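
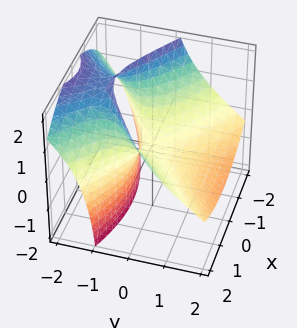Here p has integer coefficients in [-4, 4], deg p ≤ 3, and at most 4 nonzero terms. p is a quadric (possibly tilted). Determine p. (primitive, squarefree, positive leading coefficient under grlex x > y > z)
Degree: no degree-1 surface has this shape, so deg p = 2.
From the axis intercepts and sections: it meets the z-axis at z = 0 (among the integer gridlines); it crosses the y-axis at the gridline y = 0.
The integer polynomial consistent with all of this is the stated p.

x^2 - 2*y^2 - 3*y*z - 2*z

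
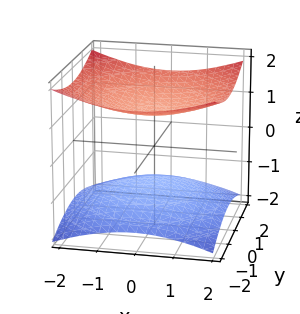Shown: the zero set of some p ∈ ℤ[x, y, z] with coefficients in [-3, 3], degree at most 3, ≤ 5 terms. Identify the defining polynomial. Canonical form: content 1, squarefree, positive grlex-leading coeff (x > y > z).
First, the picture has 2 separate pieces. They look like related sheets of one shape, so recover p as a whole.
Then, the degree is 2 — no degree-1 surface has this shape.
Next, symmetries: every cross-section ⟂ z is a circle, so x, y appear only via x² + y².
Then, from the axis intercepts and sections: the surface avoids every integer y-axis point in the box; the surface avoids every integer x-axis point in the box; the z-axis gridline crossings are at z ∈ {-1, 1}.
Finally, putting this together gives p.

x^2 + y^2 - 3*z^2 + 3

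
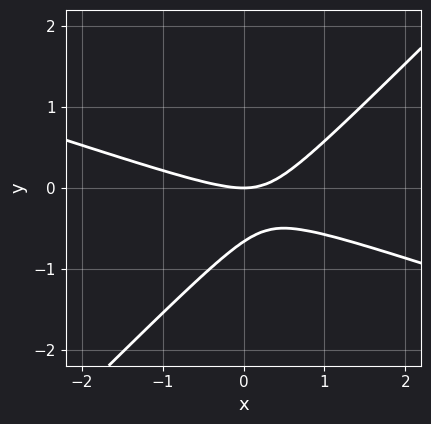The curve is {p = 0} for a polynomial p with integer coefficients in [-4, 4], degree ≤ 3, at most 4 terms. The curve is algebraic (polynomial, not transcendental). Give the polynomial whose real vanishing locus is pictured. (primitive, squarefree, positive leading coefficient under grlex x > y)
x^2 + 2*x*y - 3*y^2 - 2*y

First, degree: a generic line meets the curve in up to 2 points, so deg p = 2.
Then, checking where it meets the axes: one y-axis crossing is at y = 0; it meets the x-axis at x = 0 (among the integer gridlines).
Finally, matching integer coefficients to the picture gives p.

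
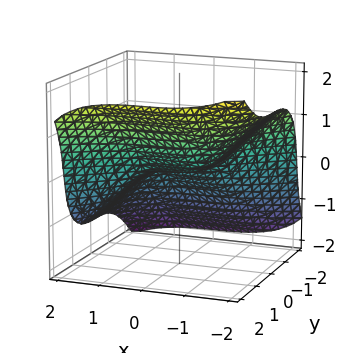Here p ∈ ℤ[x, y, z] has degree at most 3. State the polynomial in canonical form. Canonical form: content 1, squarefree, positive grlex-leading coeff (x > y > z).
x^3 - 2*y^3 + 2*z^3 + 3*z

First, degree: the shape is more complex than any degree-2 surface, so deg p = 3.
Next, observable constraints: it crosses the x-axis at the gridline x = 0; one y-axis crossing is at y = 0.
Finally, fitting integer coefficients to these (and the overall shape) gives p.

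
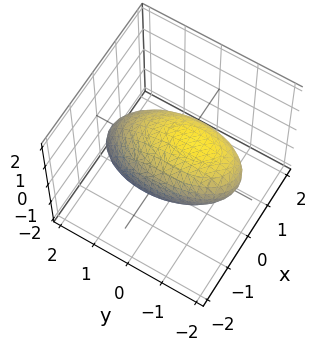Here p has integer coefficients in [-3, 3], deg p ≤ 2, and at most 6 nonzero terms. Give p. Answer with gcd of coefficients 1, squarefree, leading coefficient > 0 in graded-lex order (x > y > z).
1. The degree is 2 — the shape is more complex than any degree-1 surface.
2. Reading off the gridlines: among the integer gridlines, it crosses the x-axis at x ∈ {-1, 1}; the z-axis gridline crossings are at z ∈ {-1, 1}.
3. Matching integer coefficients to the picture gives p.

3*x^2 - x*z + y^2 + y*z + 3*z^2 - 3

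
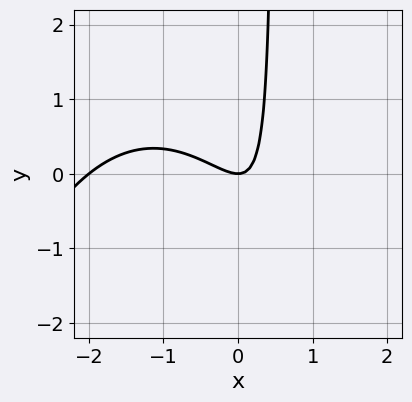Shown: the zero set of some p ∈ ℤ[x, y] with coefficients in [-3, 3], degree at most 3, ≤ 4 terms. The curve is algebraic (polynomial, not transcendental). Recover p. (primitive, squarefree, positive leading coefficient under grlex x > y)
x^3 + 2*x^2 + 2*x*y - y

First, the degree is 3 — the shape is more complex than any degree-2 curve.
Then, checking where it meets the axes: one y-axis crossing is at y = 0; among the integer gridlines, it crosses the x-axis at x ∈ {-2, 0}.
Finally, together with the visible shape, these determine p as stated.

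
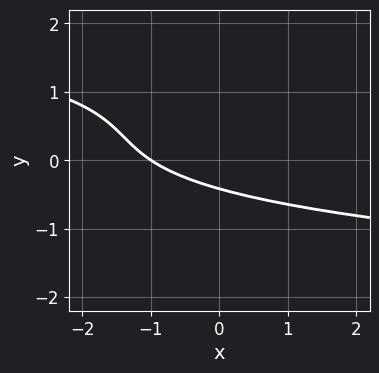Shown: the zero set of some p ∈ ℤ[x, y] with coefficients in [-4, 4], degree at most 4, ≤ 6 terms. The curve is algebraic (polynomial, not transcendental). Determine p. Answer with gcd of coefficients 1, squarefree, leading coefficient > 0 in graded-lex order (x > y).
1. The degree is 3 — the shape is more complex than any degree-2 curve.
2. Reading off the gridlines: one x-axis crossing is at x = -1.
3. These observations pin down the coefficients.

3*y^3 - 3*y^2 + 2*x + 3*y + 2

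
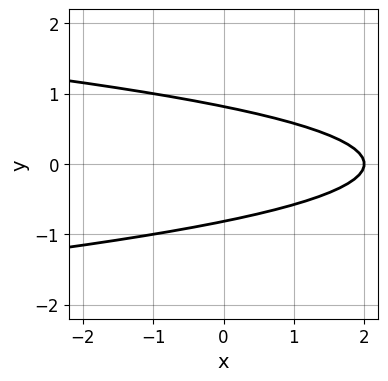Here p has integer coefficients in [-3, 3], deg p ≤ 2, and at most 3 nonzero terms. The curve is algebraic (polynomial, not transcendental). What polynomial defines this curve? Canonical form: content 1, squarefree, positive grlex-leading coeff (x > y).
The degree is 2 — no degree-1 curve has this shape.
Symmetries: the y ↦ −y reflection is a symmetry, so y appears only in even powers.
From the axis intercepts and sections: it meets the x-axis at x = 2 (among the integer gridlines).
The integer polynomial consistent with all of this is the stated p.

3*y^2 + x - 2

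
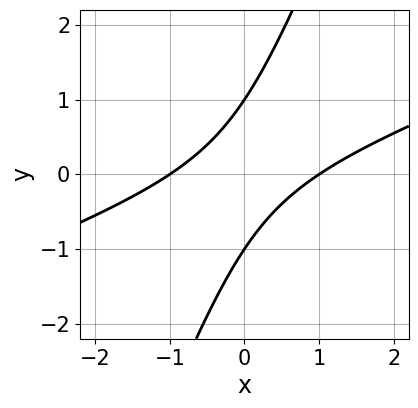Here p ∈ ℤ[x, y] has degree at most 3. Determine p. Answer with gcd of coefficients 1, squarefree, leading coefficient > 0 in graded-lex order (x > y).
deg p = 2.
Against the integer gridlines: among the integer gridlines, it crosses the y-axis at y ∈ {-1, 1}; the x-axis gridline crossings are at x ∈ {-1, 1}.
Fitting integer coefficients to these (and the overall shape) gives p.

x^2 - 3*x*y + y^2 - 1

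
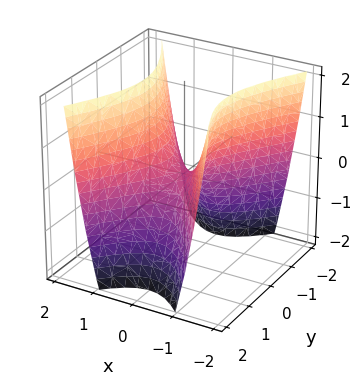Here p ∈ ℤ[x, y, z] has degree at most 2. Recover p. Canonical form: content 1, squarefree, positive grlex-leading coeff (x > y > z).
(a) The degree is 2 — a saddle surface; a quadric.
(b) Symmetries: mirror symmetry y ↦ −y ⇒ only even powers of y; mirror symmetry x ↦ −x ⇒ only even powers of x.
(c) Against the integer gridlines: it meets the y-axis at y = 0 (among the integer gridlines); it meets the x-axis at x = 0 (among the integer gridlines); one z-axis crossing is at z = 0.
(d) Matching integer coefficients to the picture gives p.

2*x^2 - y^2 - z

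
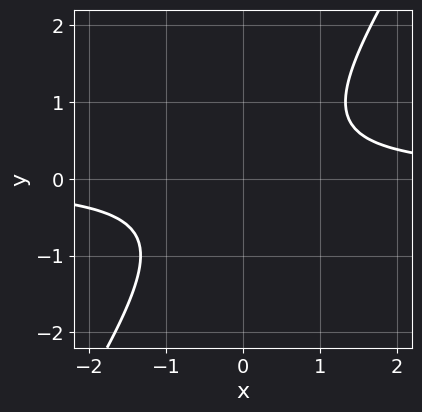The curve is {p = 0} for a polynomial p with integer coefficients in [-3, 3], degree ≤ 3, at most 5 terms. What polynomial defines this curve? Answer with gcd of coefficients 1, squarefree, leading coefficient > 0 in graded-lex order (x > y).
3*x*y - 2*y^2 - 2

1. The degree is 2 — the shape is more complex than any degree-1 curve.
2. Reading off the gridlines: the curve avoids every integer x-axis point in the box; no y-intercept at any integer in the box.
3. Fitting integer coefficients to these (and the overall shape) gives p.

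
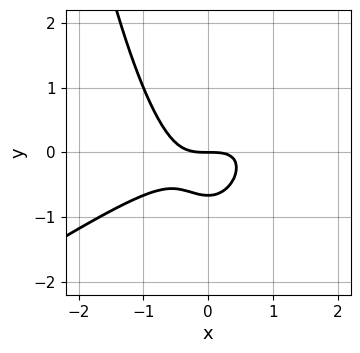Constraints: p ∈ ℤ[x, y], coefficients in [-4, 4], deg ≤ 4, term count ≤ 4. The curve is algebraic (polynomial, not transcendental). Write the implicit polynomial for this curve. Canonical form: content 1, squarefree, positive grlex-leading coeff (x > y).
2*x^3 - 3*x^2*y + 3*y^2 + 2*y

First, deg p = 3.
Next, from the axis intercepts and sections: it meets the x-axis at x = 0 (among the integer gridlines); it meets the y-axis at y = 0 (among the integer gridlines).
Finally, solving for integer coefficients yields p as stated.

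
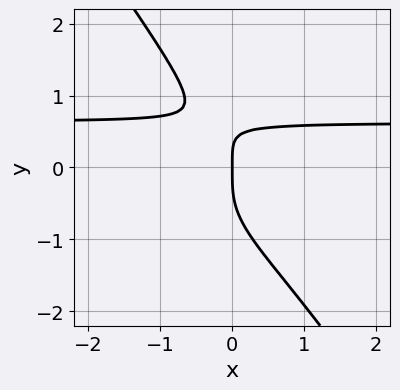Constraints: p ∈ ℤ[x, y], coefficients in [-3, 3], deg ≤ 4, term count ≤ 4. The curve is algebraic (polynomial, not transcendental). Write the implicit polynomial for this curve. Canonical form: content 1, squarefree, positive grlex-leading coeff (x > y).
3*x*y^3 + 2*y^4 + 2*x*y - 2*x

deg p = 4.
Observable constraints: it crosses the y-axis at the gridline y = 0; it crosses the x-axis at the gridline x = 0.
These observations pin down the coefficients.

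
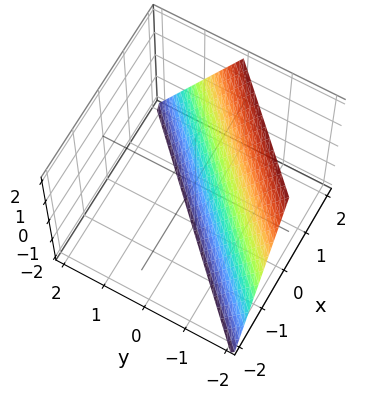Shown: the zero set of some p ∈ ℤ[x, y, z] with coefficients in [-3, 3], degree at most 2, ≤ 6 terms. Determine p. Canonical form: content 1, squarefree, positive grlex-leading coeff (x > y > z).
2*x - 2*y - z - 2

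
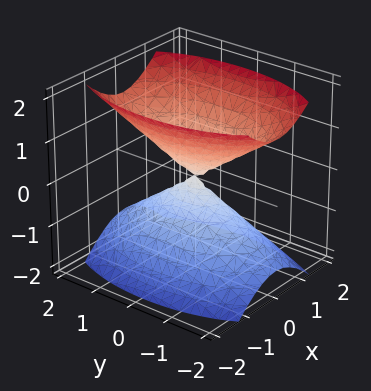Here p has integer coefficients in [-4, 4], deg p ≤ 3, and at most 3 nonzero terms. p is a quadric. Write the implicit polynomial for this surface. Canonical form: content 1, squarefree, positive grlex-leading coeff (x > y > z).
(a) I count 2 distinct pieces. Treating them together as one polynomial.
(b) The degree is 2 — a double cone through the origin; a quadric.
(c) Symmetries: the x ↦ −x reflection is a symmetry, so x appears only in even powers; the z ↦ −z reflection is a symmetry, so z appears only in even powers; it's symmetric under y → −y, forcing even powers of y.
(d) Checking where it meets the axes: it crosses the y-axis at the gridline y = 0; it crosses the x-axis at the gridline x = 0; it crosses the z-axis at the gridline z = 0.
(e) Fitting integer coefficients to these (and the overall shape) gives p.

3*x^2 + y^2 - 2*z^2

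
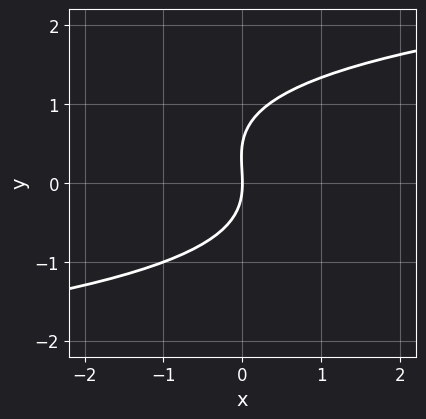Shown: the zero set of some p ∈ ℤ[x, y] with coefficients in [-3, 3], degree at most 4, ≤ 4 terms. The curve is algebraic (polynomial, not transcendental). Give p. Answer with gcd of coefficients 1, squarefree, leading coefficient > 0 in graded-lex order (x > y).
2*y^3 - y^2 - 3*x

First, deg p = 3. No degree-2 curve has this shape.
Then, from the visible intercepts: it meets the x-axis at x = 0 (among the integer gridlines); it meets the y-axis at y = 0 (among the integer gridlines).
Finally, together with the visible shape, these determine p as stated.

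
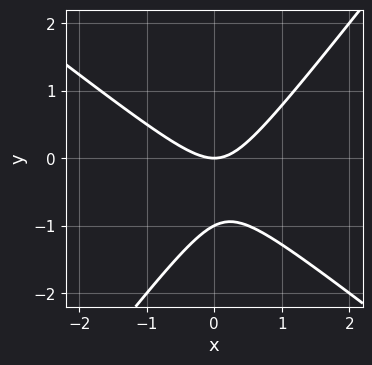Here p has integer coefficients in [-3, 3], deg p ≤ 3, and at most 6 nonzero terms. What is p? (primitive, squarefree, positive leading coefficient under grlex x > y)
2*x^2 + x*y - 2*y^2 - 2*y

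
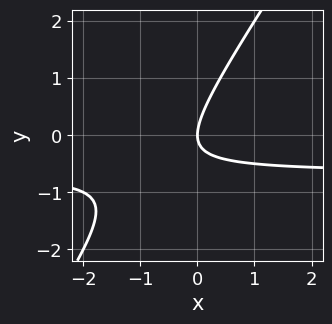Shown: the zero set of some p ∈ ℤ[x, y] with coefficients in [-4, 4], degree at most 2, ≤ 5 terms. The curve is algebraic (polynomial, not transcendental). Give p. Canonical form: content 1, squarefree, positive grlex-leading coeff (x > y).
3*x*y - 2*y^2 + 2*x

(a) The degree is 2 — a generic line meets the curve in up to 2 points.
(b) Against the integer gridlines: it meets the y-axis at y = 0 (among the integer gridlines); it crosses the x-axis at the gridline x = 0.
(c) These observations pin down the coefficients.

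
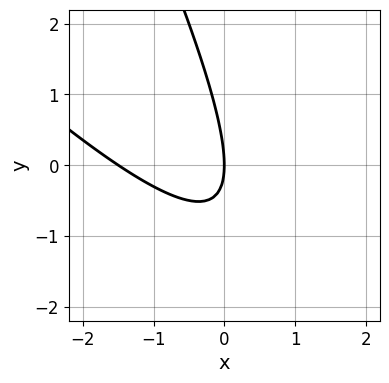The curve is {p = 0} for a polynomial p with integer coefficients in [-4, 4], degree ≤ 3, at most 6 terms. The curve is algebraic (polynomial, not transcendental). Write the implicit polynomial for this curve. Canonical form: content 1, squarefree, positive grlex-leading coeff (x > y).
2*x^2 + 3*x*y + y^2 + 3*x

The degree is 2 — no degree-1 curve has this shape.
Reading off the gridlines: it meets the x-axis at x = 0 (among the integer gridlines); it crosses the y-axis at the gridline y = 0.
The integer polynomial consistent with all of this is the stated p.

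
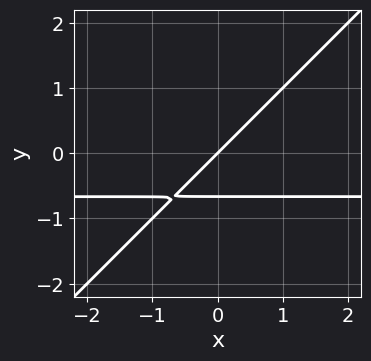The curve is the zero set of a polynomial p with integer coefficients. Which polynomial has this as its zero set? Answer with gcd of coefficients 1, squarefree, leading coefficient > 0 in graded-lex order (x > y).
Degree: a generic line meets the curve in up to 2 points, so deg p = 2.
Checking where it meets the axes: it crosses the y-axis at the gridline y = 0; it crosses the x-axis at the gridline x = 0.
The integer polynomial consistent with all of this is the stated p.

3*x*y - 3*y^2 + 2*x - 2*y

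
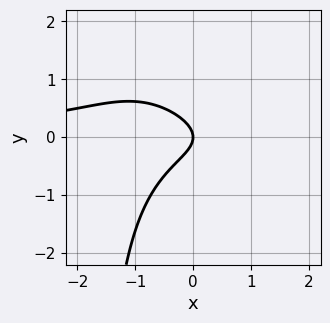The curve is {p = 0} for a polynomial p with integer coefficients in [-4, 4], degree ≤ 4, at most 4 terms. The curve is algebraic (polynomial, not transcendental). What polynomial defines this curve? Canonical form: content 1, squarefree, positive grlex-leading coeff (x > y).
deg p = 3. No degree-2 curve has this shape.
Observable constraints: it crosses the x-axis at the gridline x = 0; it crosses the y-axis at the gridline y = 0.
Matching integer coefficients to the picture gives p.

x^2*y + x*y^2 + 2*y^2 + x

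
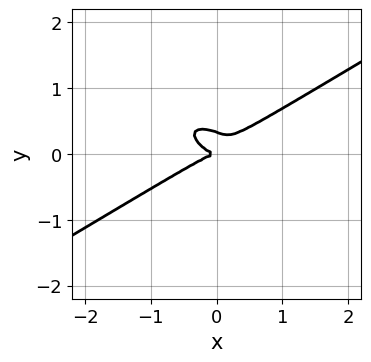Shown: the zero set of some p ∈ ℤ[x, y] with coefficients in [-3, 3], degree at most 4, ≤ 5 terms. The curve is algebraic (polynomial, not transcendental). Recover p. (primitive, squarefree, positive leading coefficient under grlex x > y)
x^3 - x*y^2 - 3*y^3 + y^2

deg p = 3.
Checking where it meets the axes: it crosses the y-axis at the gridline y = 0; it crosses the x-axis at the gridline x = 0.
Matching integer coefficients to the picture gives p.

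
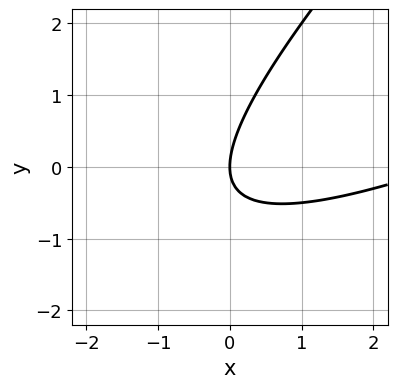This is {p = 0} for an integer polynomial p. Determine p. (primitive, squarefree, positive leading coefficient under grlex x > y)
1. deg p = 2. The shape is more complex than any degree-1 curve.
2. Against the integer gridlines: it crosses the y-axis at the gridline y = 0; it meets the x-axis at x = 0 (among the integer gridlines).
3. The integer polynomial consistent with all of this is the stated p.

x^2 - 3*x*y + 2*y^2 - 3*x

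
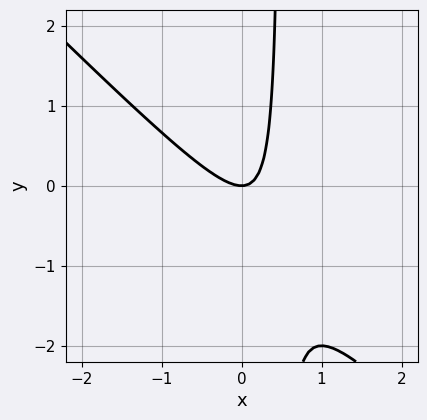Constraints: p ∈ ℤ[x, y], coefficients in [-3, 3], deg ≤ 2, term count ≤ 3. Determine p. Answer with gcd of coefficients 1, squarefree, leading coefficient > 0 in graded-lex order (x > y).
2*x^2 + 2*x*y - y

First, the degree is 2 — no degree-1 curve has this shape.
Next, against the integer gridlines: one x-axis crossing is at x = 0; it meets the y-axis at y = 0 (among the integer gridlines).
Finally, together with the visible shape, these determine p as stated.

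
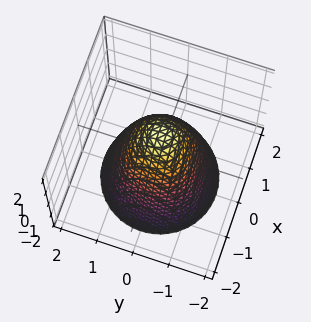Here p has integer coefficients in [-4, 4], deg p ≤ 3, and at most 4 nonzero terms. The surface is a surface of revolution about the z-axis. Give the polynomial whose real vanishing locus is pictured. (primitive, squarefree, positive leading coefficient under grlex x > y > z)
1. The degree is 2 — a generic line meets the surface in up to 2 points.
2. Symmetries: rotational symmetry about the z-axis ⇒ p depends on x, y only through x² + y².
3. From the axis intercepts and sections: among the integer gridlines, it crosses the x-axis at x ∈ {-1, 1}; a circular section at z = -2 has radius between 1 and 2; among the integer gridlines, it crosses the y-axis at y ∈ {-1, 1}.
4. Putting this together gives p.

3*x^2 + 3*y^2 + 2*z - 3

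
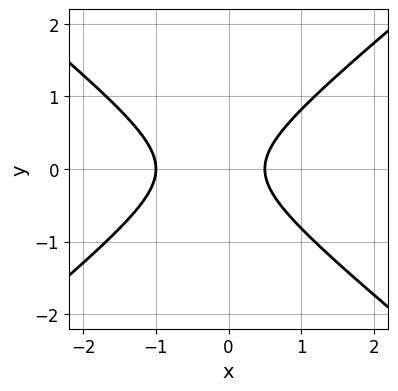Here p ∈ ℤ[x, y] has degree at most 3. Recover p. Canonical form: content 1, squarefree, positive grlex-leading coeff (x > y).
(a) The degree is 2 — the shape is more complex than any degree-1 curve.
(b) Symmetries: mirror symmetry y ↦ −y ⇒ only even powers of y.
(c) Checking where it meets the axes: it misses every integer gridline on the y-axis; one x-axis crossing is at x = -1.
(d) Assembling these constraints gives the stated polynomial.

2*x^2 - 3*y^2 + x - 1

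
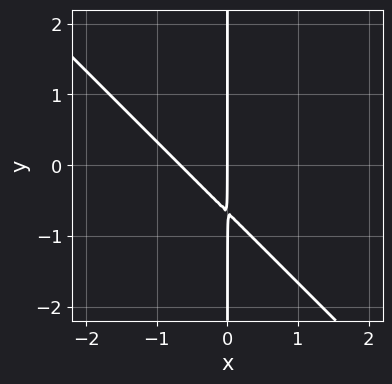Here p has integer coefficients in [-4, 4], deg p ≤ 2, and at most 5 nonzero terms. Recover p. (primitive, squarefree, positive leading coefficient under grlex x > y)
(a) The degree is 2 — a generic line meets the curve in up to 2 points.
(b) Reading off the gridlines: it crosses the x-axis at the gridline x = 0; every point of the y-axis in the box is on the curve.
(c) Solving for integer coefficients yields p as stated.

3*x^2 + 3*x*y + 2*x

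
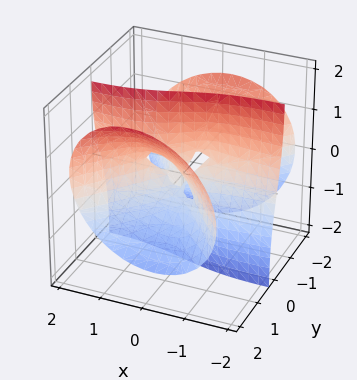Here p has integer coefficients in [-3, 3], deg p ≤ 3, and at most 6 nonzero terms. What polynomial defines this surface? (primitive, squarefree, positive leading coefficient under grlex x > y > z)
(a) Degree: a generic line meets the surface in up to 3 points, so deg p = 3.
(b) From the axis intercepts and sections: the visible x-axis segment lies entirely on the surface; the visible z-axis segment lies entirely on the surface; it meets the y-axis at y = 0 (among the integer gridlines).
(c) Together with the visible shape, these determine p as stated.

3*x^2*y - 2*y^3 - y^2*z + 3*y*z^2 - 2*x*z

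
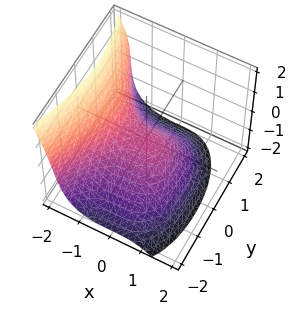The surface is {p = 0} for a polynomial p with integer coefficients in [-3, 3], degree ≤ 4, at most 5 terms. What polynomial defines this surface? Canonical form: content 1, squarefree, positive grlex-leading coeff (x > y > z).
The degree is 3 — the shape is more complex than any degree-2 surface.
From the visible intercepts: it meets the y-axis at y = 0 (among the integer gridlines); it meets the x-axis at x = 0 (among the integer gridlines); it crosses the z-axis at the gridline z = 0.
Assembling these constraints gives the stated polynomial.

3*x^3 + z^3 + 3*y^2 - y*z + 3*z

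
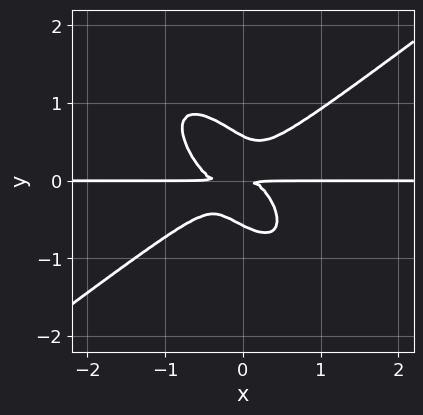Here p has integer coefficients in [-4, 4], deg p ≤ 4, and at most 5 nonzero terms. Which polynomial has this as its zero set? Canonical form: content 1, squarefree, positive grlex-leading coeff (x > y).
First, degree: a generic line meets the curve in up to 4 points, so deg p = 4.
Next, against the integer gridlines: every point of the x-axis in the box is on the curve.
Finally, these observations pin down the coefficients.

3*x^3*y - 3*x*y^3 - 3*y^4 + x^2*y + y^2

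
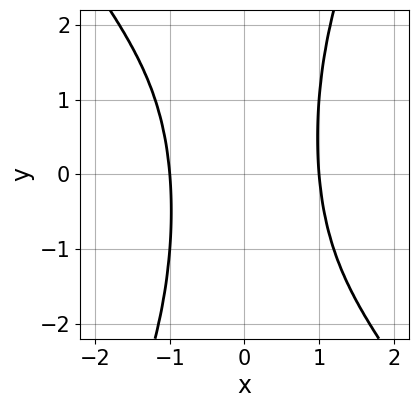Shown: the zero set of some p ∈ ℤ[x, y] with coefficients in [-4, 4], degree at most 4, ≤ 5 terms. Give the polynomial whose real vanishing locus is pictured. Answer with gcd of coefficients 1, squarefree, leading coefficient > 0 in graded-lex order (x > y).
3*x^4 + x^3*y - x^2*y^2 - 3

1. deg p = 4. No degree-3 curve has this shape.
2. Reading off the gridlines: the curve avoids every integer y-axis point in the box; the x-axis gridline crossings are at x ∈ {-1, 1}.
3. Matching integer coefficients to the picture gives p.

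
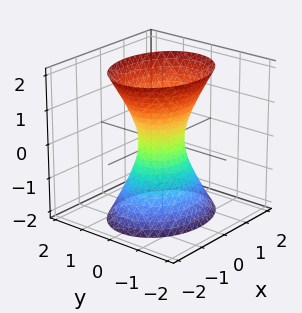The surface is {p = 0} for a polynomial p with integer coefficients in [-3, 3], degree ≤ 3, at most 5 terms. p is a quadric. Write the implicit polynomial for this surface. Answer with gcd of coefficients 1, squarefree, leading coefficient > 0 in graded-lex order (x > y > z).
First, the degree is 2 — an hourglass — one-sheet hyperboloid; a quadric.
Next, symmetries: mirror symmetry y ↦ −y ⇒ only even powers of y; the z ↦ −z reflection is a symmetry, so z appears only in even powers; it's symmetric under x → −x, forcing even powers of x.
Next, against the integer gridlines: it misses every integer gridline on the z-axis.
Finally, together with the visible shape, these determine p as stated.

2*x^2 + 3*y^2 - z^2 - 1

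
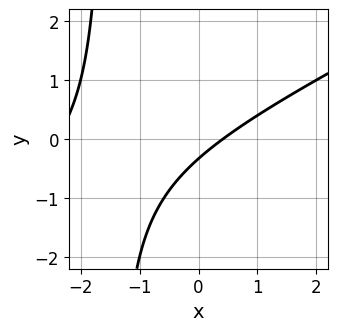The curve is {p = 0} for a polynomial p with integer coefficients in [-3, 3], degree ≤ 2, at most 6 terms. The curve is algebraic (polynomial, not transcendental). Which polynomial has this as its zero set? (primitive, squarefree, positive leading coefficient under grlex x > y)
x^2 - 2*x*y + 2*x - 3*y - 1

1. The degree is 2 — no degree-1 curve has this shape.
2. Solving for integer coefficients yields p as stated.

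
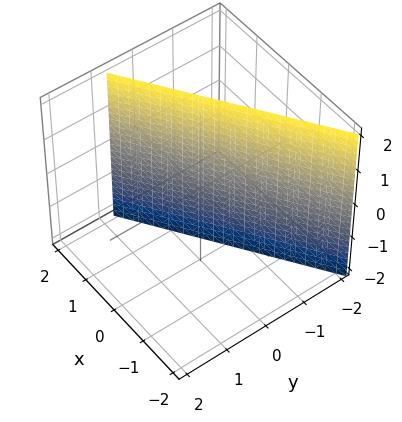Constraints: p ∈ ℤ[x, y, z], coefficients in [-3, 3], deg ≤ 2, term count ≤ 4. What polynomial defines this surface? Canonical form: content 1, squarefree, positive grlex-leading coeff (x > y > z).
2*x - 3*y - 2

1. The degree is 1 — every cross-section is a straight line — this is a plane.
2. Checking where it meets the axes: it misses every integer gridline on the z-axis; it meets the x-axis at x = 1 (among the integer gridlines).
3. Together with the visible shape, these determine p as stated.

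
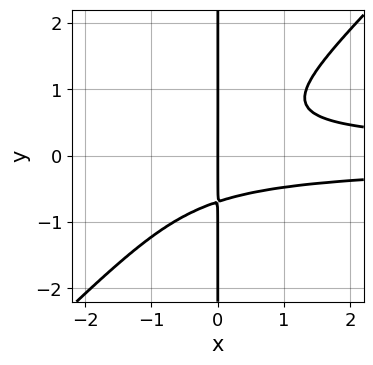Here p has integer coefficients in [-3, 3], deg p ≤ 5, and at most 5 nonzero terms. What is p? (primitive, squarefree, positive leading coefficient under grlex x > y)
3*x^2*y^2 - 3*x*y^3 - x

First, deg p = 4. No degree-3 curve has this shape.
Next, observable constraints: the visible y-axis segment lies entirely on the curve; one x-axis crossing is at x = 0.
Finally, solving for integer coefficients yields p as stated.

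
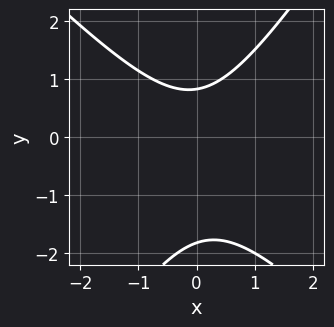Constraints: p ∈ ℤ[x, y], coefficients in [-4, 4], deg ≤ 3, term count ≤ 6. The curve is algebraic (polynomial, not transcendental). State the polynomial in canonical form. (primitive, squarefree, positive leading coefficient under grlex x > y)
3*x^2 + x*y - 2*y^2 - 2*y + 3

First, deg p = 2. The shape is more complex than any degree-1 curve.
Then, reading off the gridlines: no x-intercept at any integer in the box.
Finally, the integer polynomial consistent with all of this is the stated p.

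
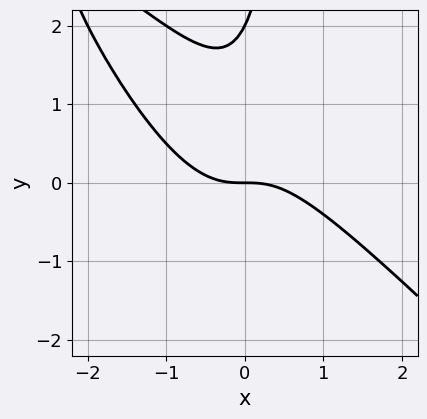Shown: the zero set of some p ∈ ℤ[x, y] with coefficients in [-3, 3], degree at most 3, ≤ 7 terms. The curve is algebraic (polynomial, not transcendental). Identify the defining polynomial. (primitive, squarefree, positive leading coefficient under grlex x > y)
2*x^3 + 3*x^2*y + x*y^2 - y^2 + 2*y

First, degree: a generic line meets the curve in up to 3 points, so deg p = 3.
Next, from the visible intercepts: the y-axis gridline crossings are at y ∈ {0, 2}; it meets the x-axis at x = 0 (among the integer gridlines).
Finally, solving for integer coefficients yields p as stated.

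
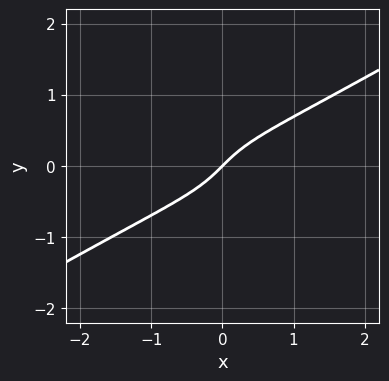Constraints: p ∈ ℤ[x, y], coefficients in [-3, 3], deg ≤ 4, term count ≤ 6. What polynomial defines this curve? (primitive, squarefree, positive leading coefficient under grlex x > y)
x^2*y - 3*y^3 + x - y

(a) The degree is 3 — the shape is more complex than any degree-2 curve.
(b) Reading off the gridlines: it meets the y-axis at y = 0 (among the integer gridlines); one x-axis crossing is at x = 0.
(c) Fitting integer coefficients to these (and the overall shape) gives p.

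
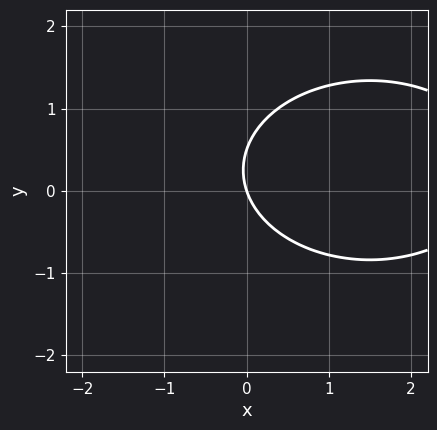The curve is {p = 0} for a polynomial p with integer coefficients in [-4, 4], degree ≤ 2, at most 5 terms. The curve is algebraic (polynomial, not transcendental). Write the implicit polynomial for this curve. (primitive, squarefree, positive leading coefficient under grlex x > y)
x^2 + 2*y^2 - 3*x - y

1. The degree is 2 — no degree-1 curve has this shape.
2. Checking where it meets the axes: one x-axis crossing is at x = 0; it meets the y-axis at y = 0 (among the integer gridlines).
3. Fitting integer coefficients to these (and the overall shape) gives p.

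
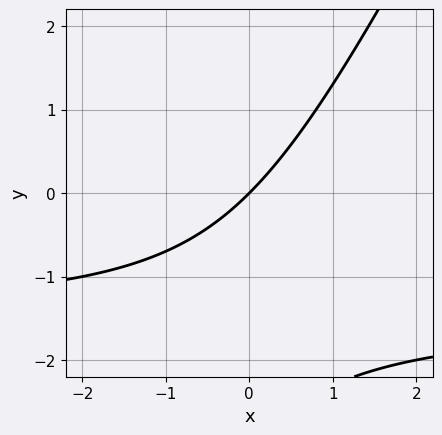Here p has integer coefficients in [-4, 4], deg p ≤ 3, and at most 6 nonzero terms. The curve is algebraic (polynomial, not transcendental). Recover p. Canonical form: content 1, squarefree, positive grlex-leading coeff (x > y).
First, deg p = 2. A generic line meets the curve in up to 2 points.
Next, from the axis intercepts and sections: one x-axis crossing is at x = 0; it meets the y-axis at y = 0 (among the integer gridlines).
Finally, these observations pin down the coefficients.

2*x*y - y^2 + 3*x - 3*y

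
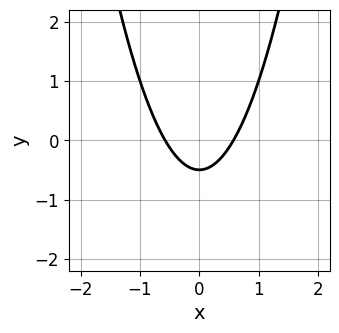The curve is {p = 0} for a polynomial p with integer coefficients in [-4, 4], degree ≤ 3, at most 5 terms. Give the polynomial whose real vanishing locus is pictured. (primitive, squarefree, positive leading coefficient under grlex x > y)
1. Degree: the shape is more complex than any degree-1 curve, so deg p = 2.
2. Symmetries: the x ↦ −x reflection is a symmetry, so x appears only in even powers.
3. Fitting integer coefficients to these (and the overall shape) gives p.

3*x^2 - 2*y - 1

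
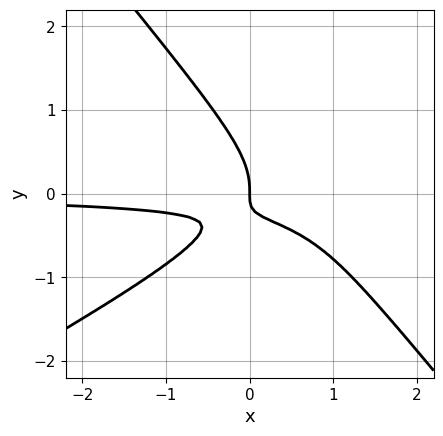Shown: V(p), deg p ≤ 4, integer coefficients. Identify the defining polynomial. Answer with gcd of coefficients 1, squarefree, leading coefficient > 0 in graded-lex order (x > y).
Degree: a generic line meets the curve in up to 3 points, so deg p = 3.
Reading off the gridlines: it crosses the y-axis at the gridline y = 0; it crosses the x-axis at the gridline x = 0.
Solving for integer coefficients yields p as stated.

2*x^2*y - 2*x*y^2 - 3*y^3 - 3*x*y - x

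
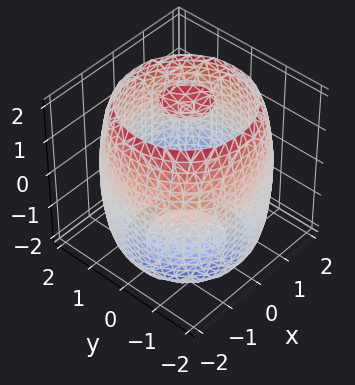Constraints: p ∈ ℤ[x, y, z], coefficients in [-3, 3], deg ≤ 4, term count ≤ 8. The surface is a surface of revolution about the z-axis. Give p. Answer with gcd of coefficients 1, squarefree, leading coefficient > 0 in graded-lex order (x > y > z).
First, the picture has 3 separate pieces. Treating them together as one polynomial.
Next, deg p = 4. No degree-3 surface has this shape.
Next, symmetries: the z-axis is an axis of rotation, so x and y enter only as x² + y².
Next, reading off the gridlines: a circular section at z = -1 has radius between 1 and 2.
Finally, these observations pin down the coefficients.

x^4 + 2*x^2*y^2 + y^4 - 3*x^2 - 3*y^2 + z^2 - 3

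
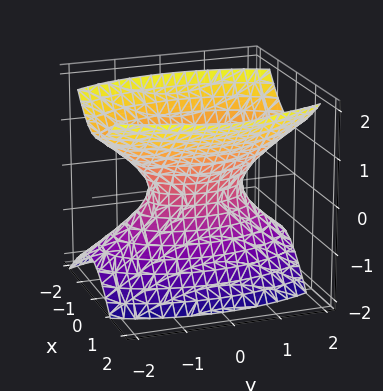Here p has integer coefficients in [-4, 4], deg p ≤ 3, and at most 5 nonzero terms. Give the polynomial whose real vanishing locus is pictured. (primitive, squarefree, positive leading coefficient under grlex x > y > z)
3*x^2 - x*z + y^2 - 2*z^2 - 1

First, deg p = 2. A generic line meets the surface in up to 2 points.
Next, checking where it meets the axes: the y-axis gridline crossings are at y ∈ {-1, 1}; the surface avoids every integer z-axis point in the box.
Finally, fitting integer coefficients to these (and the overall shape) gives p.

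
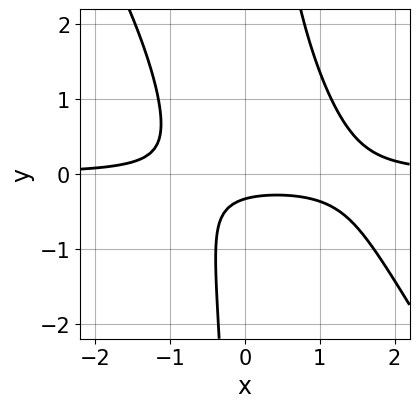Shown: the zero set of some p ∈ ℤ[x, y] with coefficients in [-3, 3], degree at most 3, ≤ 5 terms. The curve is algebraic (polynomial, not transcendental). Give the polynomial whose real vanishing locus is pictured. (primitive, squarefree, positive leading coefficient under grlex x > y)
First, the degree is 3 — a generic line meets the curve in up to 3 points.
Next, from the axis intercepts and sections: it misses every integer gridline on the x-axis.
Finally, matching integer coefficients to the picture gives p.

3*x^2*y + 2*x*y^2 - 2*x*y - 3*y - 1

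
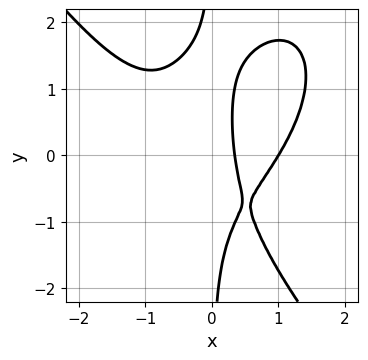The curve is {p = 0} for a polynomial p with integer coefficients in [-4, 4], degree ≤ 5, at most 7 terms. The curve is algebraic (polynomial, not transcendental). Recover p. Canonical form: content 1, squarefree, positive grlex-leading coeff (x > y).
First, the degree is 4 — a generic line meets the curve in up to 4 points.
Then, against the integer gridlines: one x-axis crossing is at x = 1; it misses every integer gridline on the y-axis.
Finally, these observations pin down the coefficients.

2*x^4 + x*y^3 - 3*x^2*y - 3*x + 1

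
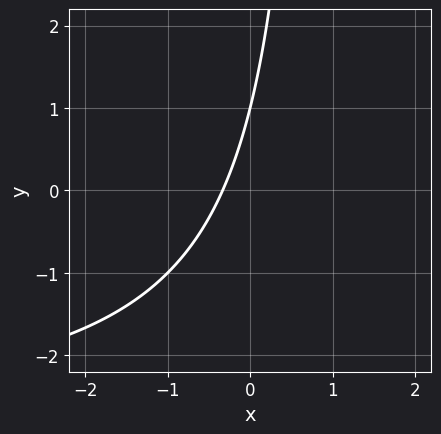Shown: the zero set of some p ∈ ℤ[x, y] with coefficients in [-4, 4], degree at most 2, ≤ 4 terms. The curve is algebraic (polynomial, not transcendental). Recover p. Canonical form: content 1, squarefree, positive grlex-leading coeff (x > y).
x*y + 3*x - y + 1

First, deg p = 2. The shape is more complex than any degree-1 curve.
Next, from the visible intercepts: it crosses the y-axis at the gridline y = 1.
Finally, these observations pin down the coefficients.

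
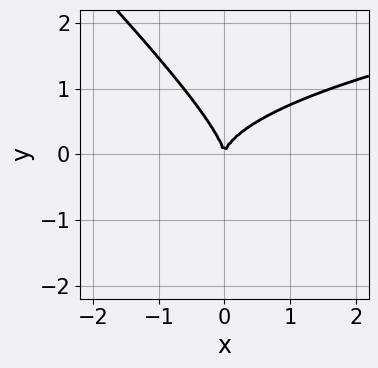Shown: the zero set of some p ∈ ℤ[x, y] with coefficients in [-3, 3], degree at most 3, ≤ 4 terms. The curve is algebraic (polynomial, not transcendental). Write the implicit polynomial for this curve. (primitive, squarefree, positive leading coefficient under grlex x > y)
x*y^2 + y^3 - x^2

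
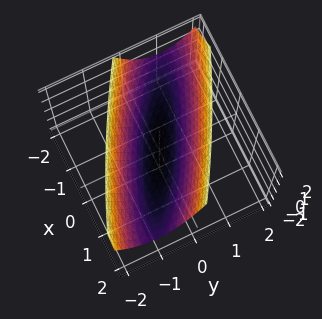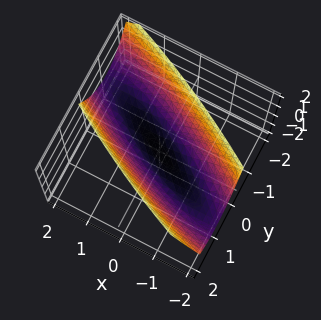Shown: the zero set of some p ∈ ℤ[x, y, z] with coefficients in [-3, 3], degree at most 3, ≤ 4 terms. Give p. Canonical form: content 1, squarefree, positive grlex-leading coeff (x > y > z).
x^2 + 3*x*y + 3*y^2 - 3*z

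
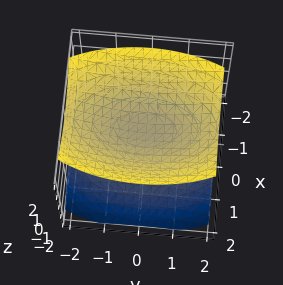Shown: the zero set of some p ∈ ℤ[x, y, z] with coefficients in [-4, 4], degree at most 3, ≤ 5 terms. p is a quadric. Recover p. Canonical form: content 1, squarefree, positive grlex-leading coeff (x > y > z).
3*x^2 + y^2 - 3*z^2 + 1

1. There are 2 components. They look like related sheets of one shape, so recover p as a whole.
2. deg p = 2. Two separate bowl-shaped sheets opening away from each other; a quadric.
3. Symmetries: mirror symmetry z ↦ −z ⇒ only even powers of z; mirror symmetry x ↦ −x ⇒ only even powers of x; it's symmetric under y → −y, forcing even powers of y.
4. Checking where it meets the axes: no x-intercept at any integer in the box; no y-intercept at any integer in the box.
5. Matching integer coefficients to the picture gives p.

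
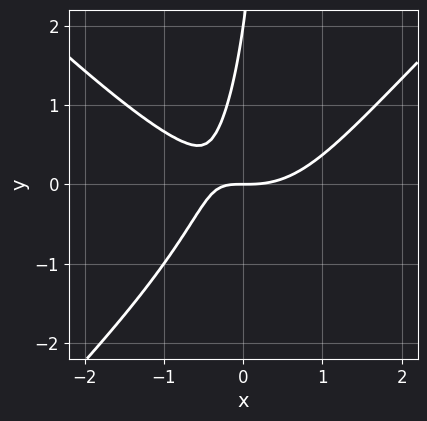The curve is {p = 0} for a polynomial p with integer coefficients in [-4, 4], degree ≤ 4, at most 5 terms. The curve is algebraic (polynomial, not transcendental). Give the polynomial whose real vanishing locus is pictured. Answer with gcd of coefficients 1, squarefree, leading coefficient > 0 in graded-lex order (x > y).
First, the degree is 3 — the shape is more complex than any degree-2 curve.
Next, checking where it meets the axes: one x-axis crossing is at x = 0; among the integer gridlines, it crosses the y-axis at y ∈ {0, 2}.
Finally, these observations pin down the coefficients.

2*x^3 - 2*x*y^2 - 3*x*y + y^2 - 2*y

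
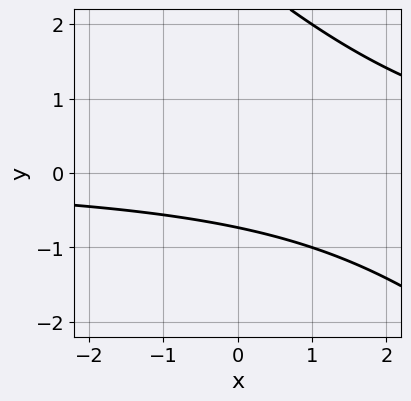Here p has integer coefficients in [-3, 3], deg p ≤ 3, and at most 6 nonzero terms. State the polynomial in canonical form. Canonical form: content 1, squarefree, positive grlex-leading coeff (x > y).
x*y + y^2 - 2*y - 2

First, degree: the shape is more complex than any degree-1 curve, so deg p = 2.
Then, from the axis intercepts and sections: no x-intercept at any integer in the box.
Finally, solving for integer coefficients yields p as stated.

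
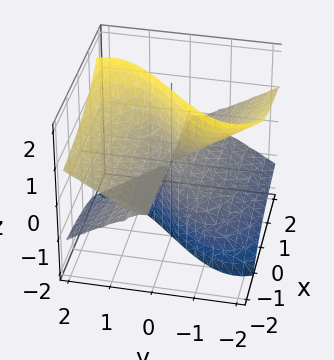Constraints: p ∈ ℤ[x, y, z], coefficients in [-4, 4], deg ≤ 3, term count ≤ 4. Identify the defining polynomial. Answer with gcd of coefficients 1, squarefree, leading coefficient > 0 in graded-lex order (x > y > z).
2*x*z^2 + y^3 - 2*y*z^2

1. The degree is 3 — the shape is more complex than any degree-2 surface.
2. Observable constraints: it meets the y-axis at y = 0 (among the integer gridlines); the visible x-axis segment lies entirely on the surface; the visible z-axis segment lies entirely on the surface.
3. Together with the visible shape, these determine p as stated.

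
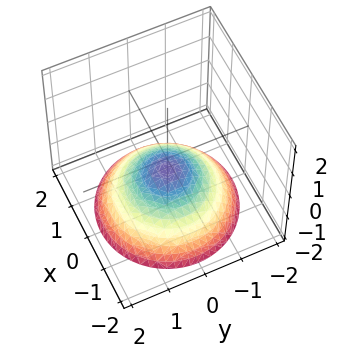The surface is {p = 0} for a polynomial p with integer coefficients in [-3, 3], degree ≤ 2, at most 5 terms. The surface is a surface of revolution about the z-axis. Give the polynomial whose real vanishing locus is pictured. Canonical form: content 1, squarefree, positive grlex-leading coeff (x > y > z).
(a) The degree is 2 — no degree-1 surface has this shape.
(b) Symmetries: rotational symmetry about the z-axis ⇒ p depends on x, y only through x² + y².
(c) Against the integer gridlines: the surface avoids every integer y-axis point in the box; no x-intercept at any integer in the box; a circular section at z = -2 has radius between 1 and 2.
(d) Fitting integer coefficients to these (and the overall shape) gives p.

x^2 + y^2 + 2*z + 1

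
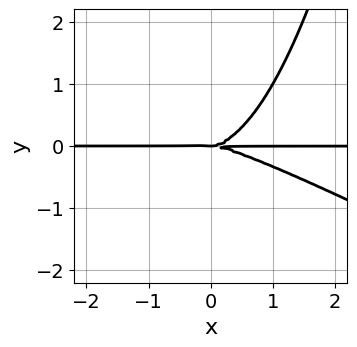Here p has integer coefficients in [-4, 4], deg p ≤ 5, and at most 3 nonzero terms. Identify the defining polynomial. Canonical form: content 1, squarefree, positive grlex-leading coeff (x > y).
x^3*y + 2*x^2*y^2 - 3*y^3

(a) deg p = 4.
(b) Observable constraints: every point of the x-axis in the box is on the curve; it crosses the y-axis at the gridline y = 0.
(c) Matching integer coefficients to the picture gives p.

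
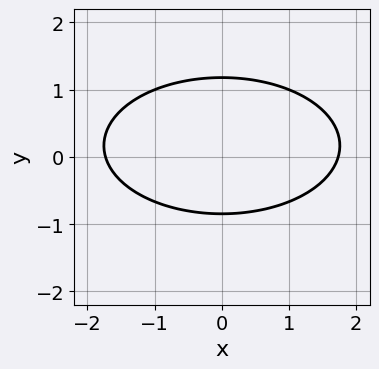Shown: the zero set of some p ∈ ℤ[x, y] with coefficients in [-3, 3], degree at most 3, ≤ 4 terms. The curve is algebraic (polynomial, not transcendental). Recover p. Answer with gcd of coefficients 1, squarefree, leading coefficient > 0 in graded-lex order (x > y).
x^2 + 3*y^2 - y - 3

1. Degree: a generic line meets the curve in up to 2 points, so deg p = 2.
2. Symmetries: mirror symmetry x ↦ −x ⇒ only even powers of x.
3. These observations pin down the coefficients.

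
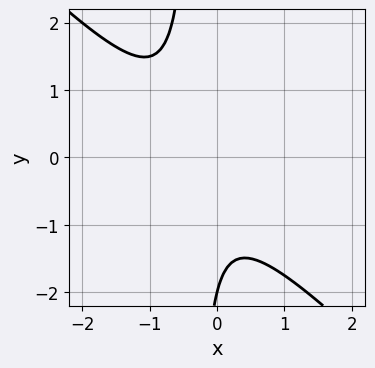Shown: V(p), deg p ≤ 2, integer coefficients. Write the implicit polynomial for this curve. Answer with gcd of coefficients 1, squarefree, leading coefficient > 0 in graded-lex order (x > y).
3*x^2 + 3*x*y + 2*x + y + 2

First, the degree is 2 — a generic line meets the curve in up to 2 points.
Next, observable constraints: it crosses the y-axis at the gridline y = -2; the curve avoids every integer x-axis point in the box.
Finally, assembling these constraints gives the stated polynomial.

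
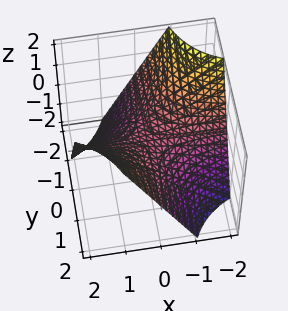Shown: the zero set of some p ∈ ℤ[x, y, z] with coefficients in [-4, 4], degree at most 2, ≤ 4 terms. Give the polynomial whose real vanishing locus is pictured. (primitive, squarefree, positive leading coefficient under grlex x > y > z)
1. deg p = 2. A hyperbolic paraboloid; a quadric.
2. From the axis intercepts and sections: every point of the y-axis in the box is on the surface; the visible x-axis segment lies entirely on the surface; it meets the z-axis at z = 0 (among the integer gridlines).
3. Fitting integer coefficients to these (and the overall shape) gives p.

x*y - z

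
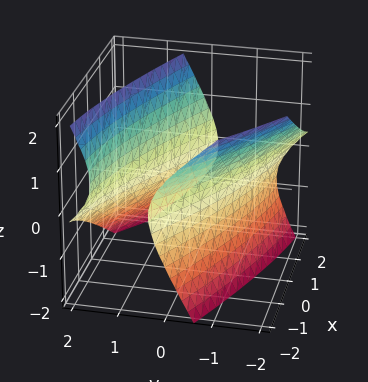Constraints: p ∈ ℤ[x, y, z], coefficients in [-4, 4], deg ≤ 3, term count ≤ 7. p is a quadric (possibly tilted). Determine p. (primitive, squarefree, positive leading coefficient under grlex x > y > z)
There are 2 components. Treating them together as one polynomial.
deg p = 2. No degree-1 surface has this shape.
Reading off the gridlines: it misses every integer gridline on the z-axis; the y-axis gridline crossings are at y ∈ {-1, 1}.
Fitting integer coefficients to these (and the overall shape) gives p.

x^2 + 3*x*y + 3*y^2 + 2*y*z - 2*z^2 - 3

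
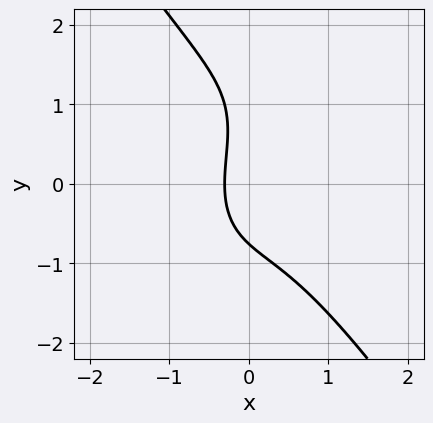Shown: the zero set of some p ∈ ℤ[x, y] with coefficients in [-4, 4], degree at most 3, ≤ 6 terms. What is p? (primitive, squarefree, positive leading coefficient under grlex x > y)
3*x^3 + y^3 - y^2 + 3*x + 1

Degree: a generic line meets the curve in up to 3 points, so deg p = 3.
Putting this together gives p.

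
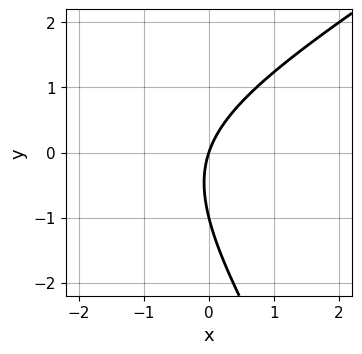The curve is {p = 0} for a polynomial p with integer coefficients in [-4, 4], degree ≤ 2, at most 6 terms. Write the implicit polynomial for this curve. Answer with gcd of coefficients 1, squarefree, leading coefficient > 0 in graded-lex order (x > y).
x^2 - x*y - y^2 + 3*x - y

1. The degree is 2 — a generic line meets the curve in up to 2 points.
2. Reading off the gridlines: among the integer gridlines, it crosses the y-axis at y ∈ {-1, 0}; one x-axis crossing is at x = 0.
3. Fitting integer coefficients to these (and the overall shape) gives p.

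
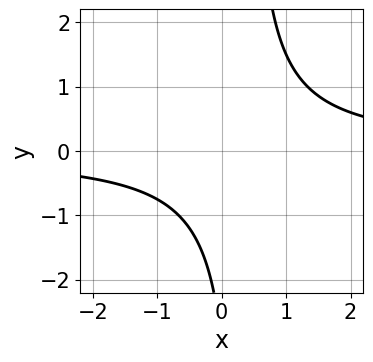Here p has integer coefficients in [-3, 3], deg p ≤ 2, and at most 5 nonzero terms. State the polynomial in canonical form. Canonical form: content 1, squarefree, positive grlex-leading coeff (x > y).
3*x*y - y - 3

1. deg p = 2.
2. Observable constraints: no x-intercept at any integer in the box; the curve avoids every integer y-axis point in the box.
3. Assembling these constraints gives the stated polynomial.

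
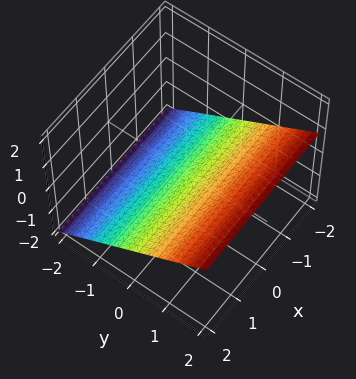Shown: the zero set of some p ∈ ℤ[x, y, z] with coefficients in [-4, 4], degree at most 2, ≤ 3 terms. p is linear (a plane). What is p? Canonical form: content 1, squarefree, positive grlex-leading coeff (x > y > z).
2*y - 3*z - 2

1. Degree: the surface is flat (a plane), so deg p = 1.
2. Checking where it meets the axes: no x-intercept at any integer in the box; it crosses the y-axis at the gridline y = 1.
3. Putting this together gives p.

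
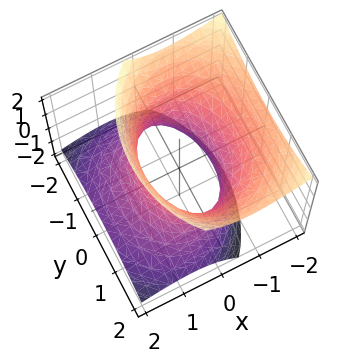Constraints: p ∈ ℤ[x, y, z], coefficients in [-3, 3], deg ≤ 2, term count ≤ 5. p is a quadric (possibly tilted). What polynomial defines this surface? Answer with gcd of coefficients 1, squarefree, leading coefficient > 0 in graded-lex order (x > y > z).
deg p = 2.
Reading off the gridlines: the surface avoids every integer z-axis point in the box; among the integer gridlines, it crosses the x-axis at x ∈ {-1, 1}.
Assembling these constraints gives the stated polynomial.

3*x^2 + 3*x*z + 2*y^2 - 2*z^2 - 3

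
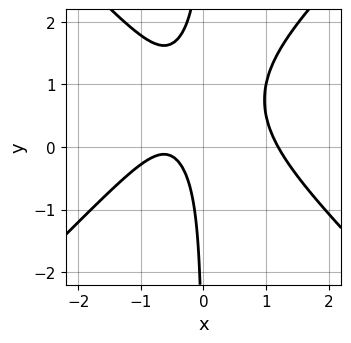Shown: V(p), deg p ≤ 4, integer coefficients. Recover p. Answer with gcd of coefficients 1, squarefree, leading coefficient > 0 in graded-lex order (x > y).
2*x^3 - 2*x*y^2 + 3*x*y - 2*x - 1

1. deg p = 3. A generic line meets the curve in up to 3 points.
2. Reading off the gridlines: the curve avoids every integer y-axis point in the box.
3. Solving for integer coefficients yields p as stated.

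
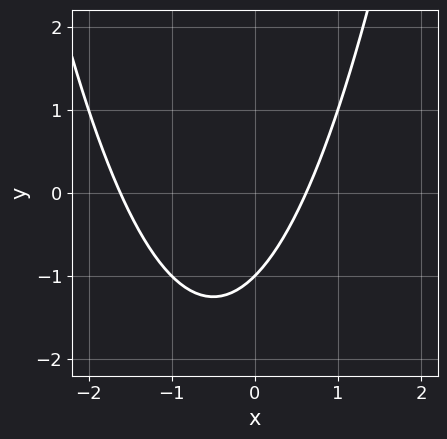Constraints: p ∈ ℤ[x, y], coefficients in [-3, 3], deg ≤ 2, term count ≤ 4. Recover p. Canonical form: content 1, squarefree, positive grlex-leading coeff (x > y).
First, the degree is 2 — a generic line meets the curve in up to 2 points.
Then, reading off the gridlines: one y-axis crossing is at y = -1.
Finally, matching integer coefficients to the picture gives p.

x^2 + x - y - 1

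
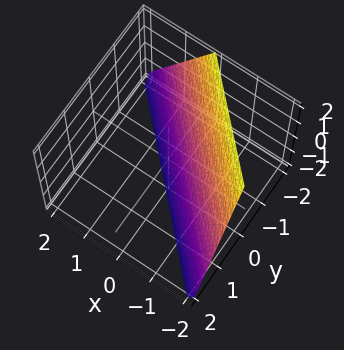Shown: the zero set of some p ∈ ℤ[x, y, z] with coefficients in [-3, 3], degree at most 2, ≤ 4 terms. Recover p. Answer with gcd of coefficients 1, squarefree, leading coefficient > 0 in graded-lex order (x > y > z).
2*x + 2*y + z + 2

1. The degree is 1 — the surface is flat (a plane).
2. Checking where it meets the axes: it crosses the z-axis at the gridline z = -2; it meets the x-axis at x = -1 (among the integer gridlines); it crosses the y-axis at the gridline y = -1.
3. Matching integer coefficients to the picture gives p.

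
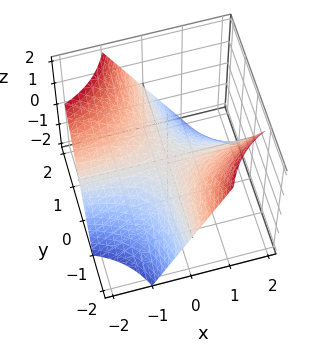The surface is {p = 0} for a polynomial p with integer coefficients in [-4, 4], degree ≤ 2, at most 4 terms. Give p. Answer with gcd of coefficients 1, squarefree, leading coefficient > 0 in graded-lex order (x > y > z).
The degree is 2 — a saddle surface; a quadric.
Checking where it meets the axes: every point of the y-axis in the box is on the surface; every point of the x-axis in the box is on the surface; it meets the z-axis at z = 0 (among the integer gridlines).
Matching integer coefficients to the picture gives p.

x*y + z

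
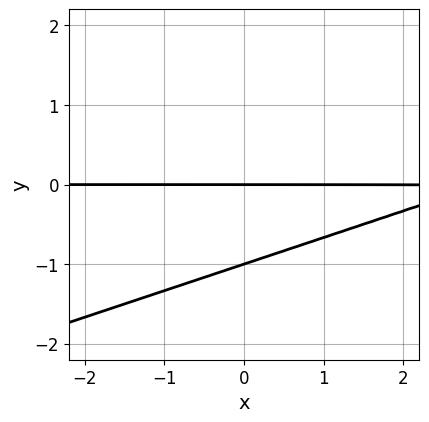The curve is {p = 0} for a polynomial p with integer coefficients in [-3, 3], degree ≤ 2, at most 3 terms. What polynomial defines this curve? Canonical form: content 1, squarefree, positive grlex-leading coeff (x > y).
First, the degree is 2 — a generic line meets the curve in up to 2 points.
Next, against the integer gridlines: the y-axis gridline crossings are at y ∈ {-1, 0}; the visible x-axis segment lies entirely on the curve.
Finally, the integer polynomial consistent with all of this is the stated p.

x*y - 3*y^2 - 3*y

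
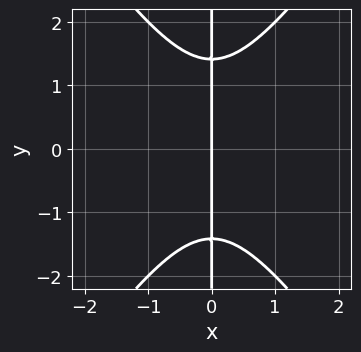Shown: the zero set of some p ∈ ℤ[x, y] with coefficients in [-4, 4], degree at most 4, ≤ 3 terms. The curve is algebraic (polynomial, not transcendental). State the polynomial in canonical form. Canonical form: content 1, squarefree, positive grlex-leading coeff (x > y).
2*x^3 - x*y^2 + 2*x

1. deg p = 3. A generic line meets the curve in up to 3 points.
2. Symmetries: the y ↦ −y reflection is a symmetry, so y appears only in even powers.
3. Against the integer gridlines: it crosses the x-axis at the gridline x = 0; the visible y-axis segment lies entirely on the curve.
4. Assembling these constraints gives the stated polynomial.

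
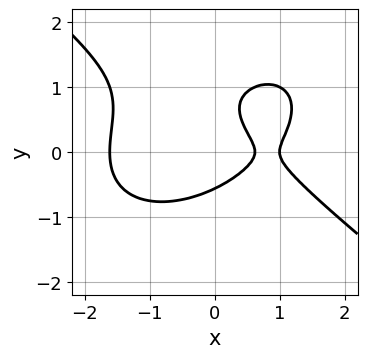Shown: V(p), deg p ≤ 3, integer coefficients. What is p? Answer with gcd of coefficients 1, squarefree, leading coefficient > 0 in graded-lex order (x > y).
x^3 + 2*y^3 - 2*y^2 - 2*x + 1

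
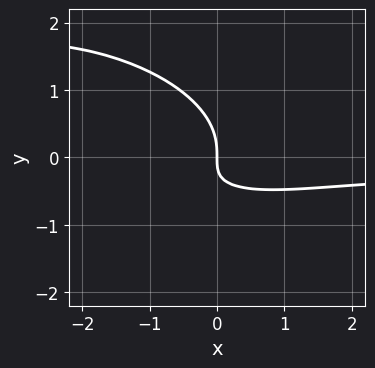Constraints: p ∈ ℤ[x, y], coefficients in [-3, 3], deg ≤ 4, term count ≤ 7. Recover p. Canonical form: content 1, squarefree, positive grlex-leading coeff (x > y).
1. Degree: no degree-2 curve has this shape, so deg p = 3.
2. Observable constraints: it meets the x-axis at x = 0 (among the integer gridlines); it crosses the y-axis at the gridline y = 0.
3. Fitting integer coefficients to these (and the overall shape) gives p.

x^2*y + x*y^2 + 3*y^3 + 3*x*y + 2*x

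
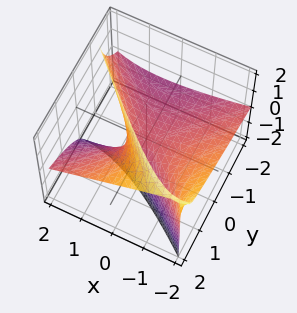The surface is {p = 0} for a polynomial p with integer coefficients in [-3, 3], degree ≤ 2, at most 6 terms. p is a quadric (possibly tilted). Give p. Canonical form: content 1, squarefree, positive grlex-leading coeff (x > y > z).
The degree is 2 — the shape is more complex than any degree-1 surface.
Against the integer gridlines: it crosses the z-axis at the gridline z = 0; one y-axis crossing is at y = 0; it meets the x-axis at x = 0 (among the integer gridlines).
Matching integer coefficients to the picture gives p.

x^2 + 2*x*z - y^2 + 3*y*z - 2*z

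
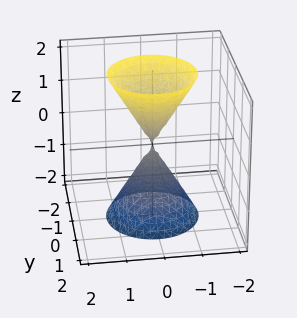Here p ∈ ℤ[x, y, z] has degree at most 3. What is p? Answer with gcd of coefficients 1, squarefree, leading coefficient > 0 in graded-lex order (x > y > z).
3*x^2 + 3*y^2 - z^2

(a) There are 2 components. Treating them together as one polynomial.
(b) The degree is 2 — a double cone through the origin; a quadric.
(c) Symmetries: it's symmetric under z → −z, forcing even powers of z; the z-axis is an axis of rotation, so x and y enter only as x² + y².
(d) Observable constraints: a circular section at z = 2 has radius between 1 and 2; one x-axis crossing is at x = 0.
(e) Solving for integer coefficients yields p as stated.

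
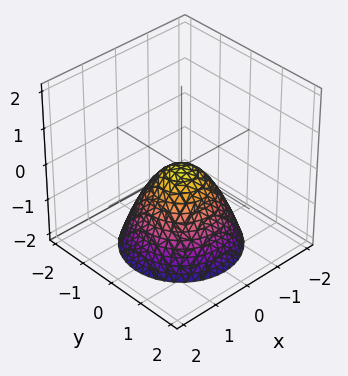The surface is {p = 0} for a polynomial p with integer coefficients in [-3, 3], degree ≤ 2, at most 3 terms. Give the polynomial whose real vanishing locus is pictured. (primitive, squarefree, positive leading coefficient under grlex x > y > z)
x^2 + y^2 + z

(a) Degree: a single bowl opening along one axis; a quadric, so deg p = 2.
(b) Symmetries: rotational symmetry about the z-axis ⇒ p depends on x, y only through x² + y².
(c) Observable constraints: it meets the x-axis at x = 0 (among the integer gridlines); one z-axis crossing is at z = 0.
(d) Together with the visible shape, these determine p as stated.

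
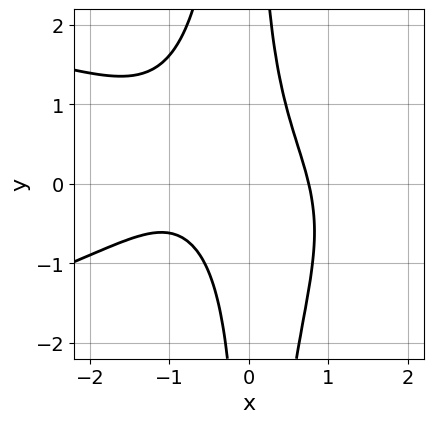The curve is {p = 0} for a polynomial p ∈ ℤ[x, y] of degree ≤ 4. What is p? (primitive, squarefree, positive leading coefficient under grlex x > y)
(a) The degree is 4 — no degree-3 curve has this shape.
(b) Against the integer gridlines: it misses every integer gridline on the y-axis.
(c) The integer polynomial consistent with all of this is the stated p.

x^2*y^2 + x^3 + x^2 + x*y - 1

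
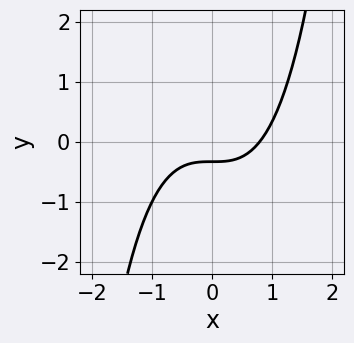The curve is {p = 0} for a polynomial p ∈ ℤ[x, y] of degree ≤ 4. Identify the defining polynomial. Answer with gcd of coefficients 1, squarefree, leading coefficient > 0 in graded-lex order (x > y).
2*x^3 - 3*y - 1

The degree is 3 — no degree-2 curve has this shape.
Solving for integer coefficients yields p as stated.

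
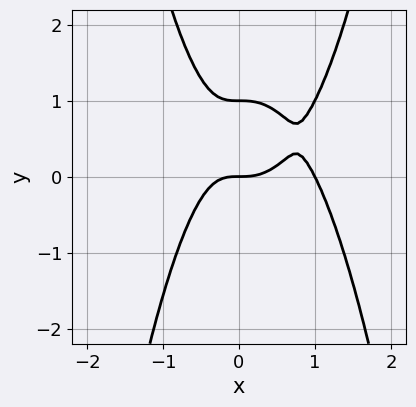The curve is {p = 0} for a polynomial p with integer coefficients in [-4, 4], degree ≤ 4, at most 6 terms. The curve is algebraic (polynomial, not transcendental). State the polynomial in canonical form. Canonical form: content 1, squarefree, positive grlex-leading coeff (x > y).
The degree is 4 — the shape is more complex than any degree-3 curve.
Against the integer gridlines: among the integer gridlines, it crosses the y-axis at y ∈ {0, 1}; the x-axis gridline crossings are at x ∈ {0, 1}.
Putting this together gives p.

2*x^4 - 2*x^3 - y^2 + y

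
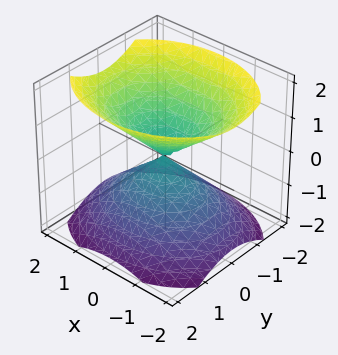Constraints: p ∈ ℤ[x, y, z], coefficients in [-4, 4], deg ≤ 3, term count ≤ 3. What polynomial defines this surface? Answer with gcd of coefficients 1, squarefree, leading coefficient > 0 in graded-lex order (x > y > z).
2*x^2 + 3*y^2 - 3*z^2

First, I count 2 distinct pieces. They look like related sheets of one shape, so recover p as a whole.
Then, deg p = 2. Two nappes meeting at a single point; a quadric.
Then, symmetries: it's symmetric under y → −y, forcing even powers of y; it's symmetric under z → −z, forcing even powers of z; it's symmetric under x → −x, forcing even powers of x.
Then, against the integer gridlines: it crosses the y-axis at the gridline y = 0; it crosses the x-axis at the gridline x = 0; it crosses the z-axis at the gridline z = 0.
Finally, matching integer coefficients to the picture gives p.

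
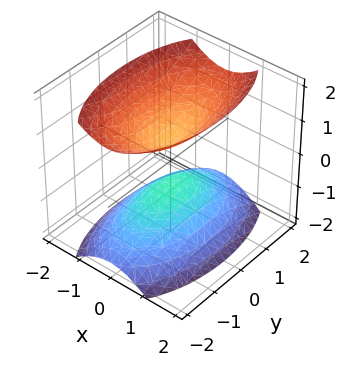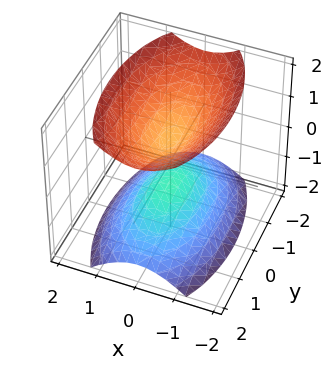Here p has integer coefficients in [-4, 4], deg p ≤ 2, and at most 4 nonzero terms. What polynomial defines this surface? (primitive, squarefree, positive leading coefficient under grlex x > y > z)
3*x^2 + y^2 - 2*z^2 + 1

First, I count 2 distinct pieces.
Next, degree: two separate bowl-shaped sheets opening away from each other; a quadric, so deg p = 2.
Then, symmetries: the z ↦ −z reflection is a symmetry, so z appears only in even powers; mirror symmetry y ↦ −y ⇒ only even powers of y; mirror symmetry x ↦ −x ⇒ only even powers of x.
Next, from the visible intercepts: no y-intercept at any integer in the box; it misses every integer gridline on the x-axis.
Finally, fitting integer coefficients to these (and the overall shape) gives p.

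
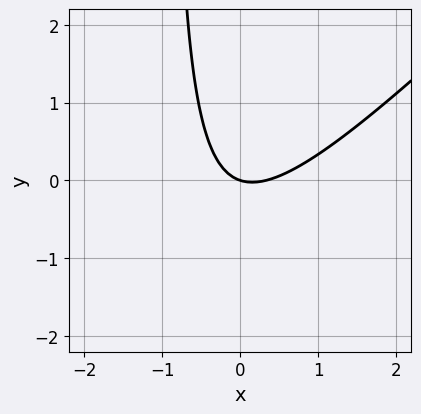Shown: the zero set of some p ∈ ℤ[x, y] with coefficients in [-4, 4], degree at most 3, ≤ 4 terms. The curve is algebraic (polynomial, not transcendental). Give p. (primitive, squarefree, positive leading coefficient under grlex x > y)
(a) deg p = 2. A generic line meets the curve in up to 2 points.
(b) Observable constraints: it crosses the y-axis at the gridline y = 0; one x-axis crossing is at x = 0.
(c) The integer polynomial consistent with all of this is the stated p.

3*x^2 - 3*x*y - x - 3*y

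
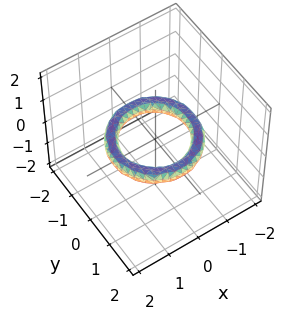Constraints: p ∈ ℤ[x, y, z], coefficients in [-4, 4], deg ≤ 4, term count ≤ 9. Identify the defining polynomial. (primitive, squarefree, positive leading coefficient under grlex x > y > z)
(a) The degree is 4 — a generic line meets the surface in up to 4 points.
(b) By symmetry, the z-axis is an axis of rotation, so x and y enter only as x² + y².
(c) Against the integer gridlines: among the integer gridlines, it crosses the x-axis at x ∈ {-1, 1}; no z-intercept at any integer in the box.
(d) Matching integer coefficients to the picture gives p. Check: (0, -1, 0) on the y-axis lies on the surface, and p(0, -1, 0) = 0. ✓

x^4 + 2*x^2*y^2 + y^4 - 3*x^2 - 3*y^2 + 3*z^2 + 2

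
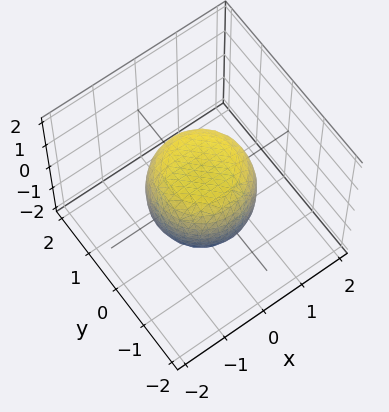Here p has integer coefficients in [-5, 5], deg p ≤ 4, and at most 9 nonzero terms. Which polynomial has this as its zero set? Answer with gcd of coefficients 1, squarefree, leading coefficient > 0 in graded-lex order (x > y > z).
(a) deg p = 4. No degree-3 surface has this shape.
(b) By symmetry, every cross-section ⟂ z is a circle, so x, y appear only via x² + y².
(c) Checking where it meets the axes: a circular section at z = 1 has radius between 0 and 1; among the integer gridlines, it crosses the z-axis at z ∈ {-1, 1}.
(d) Putting this together gives p.

2*x^4 + 4*x^2*y^2 + 2*y^4 - x^2 - y^2 + 2*z^2 - 2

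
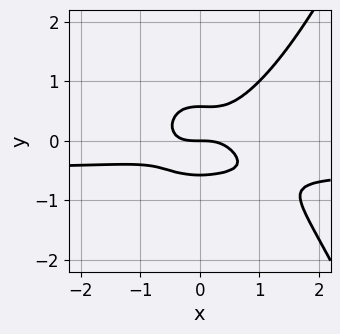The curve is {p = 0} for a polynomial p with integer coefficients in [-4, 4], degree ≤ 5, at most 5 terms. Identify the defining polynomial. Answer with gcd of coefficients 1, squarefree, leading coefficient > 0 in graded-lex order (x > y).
2*x^3*y + x^3 - x^2*y - 3*y^3 + y

1. The degree is 4 — a generic line meets the curve in up to 4 points.
2. Checking where it meets the axes: it meets the x-axis at x = 0 (among the integer gridlines); it crosses the y-axis at the gridline y = 0.
3. Assembling these constraints gives the stated polynomial.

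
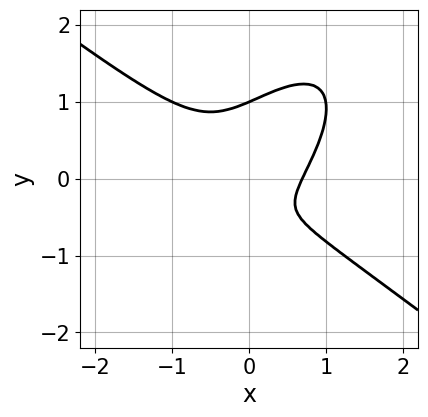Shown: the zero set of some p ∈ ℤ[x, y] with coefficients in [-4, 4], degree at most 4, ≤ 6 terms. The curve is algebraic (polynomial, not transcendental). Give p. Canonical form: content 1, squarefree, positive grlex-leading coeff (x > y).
deg p = 3. A generic line meets the curve in up to 3 points.
Against the integer gridlines: it meets the y-axis at y = 1 (among the integer gridlines).
Fitting integer coefficients to these (and the overall shape) gives p.

3*x^3 - 3*x*y^2 + 3*y^3 - 2*y - 1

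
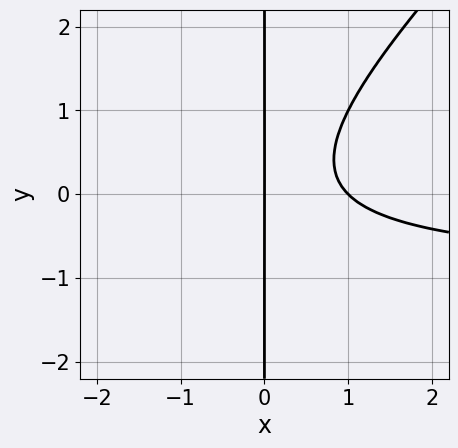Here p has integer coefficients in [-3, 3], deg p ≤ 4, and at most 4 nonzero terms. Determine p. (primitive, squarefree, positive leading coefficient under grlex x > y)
The degree is 3 — no degree-2 curve has this shape.
From the visible intercepts: the x-axis gridline crossings are at x ∈ {0, 1}; the visible y-axis segment lies entirely on the curve.
Matching integer coefficients to the picture gives p.

x^2*y - x*y^2 + x^2 - x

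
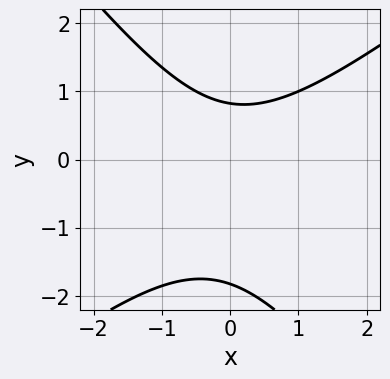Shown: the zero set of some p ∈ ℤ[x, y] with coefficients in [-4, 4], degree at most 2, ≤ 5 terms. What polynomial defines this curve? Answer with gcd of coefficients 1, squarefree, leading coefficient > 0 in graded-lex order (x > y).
(a) deg p = 2. No degree-1 curve has this shape.
(b) Against the integer gridlines: it misses every integer gridline on the x-axis.
(c) Assembling these constraints gives the stated polynomial.

2*x^2 - x*y - 2*y^2 - 2*y + 3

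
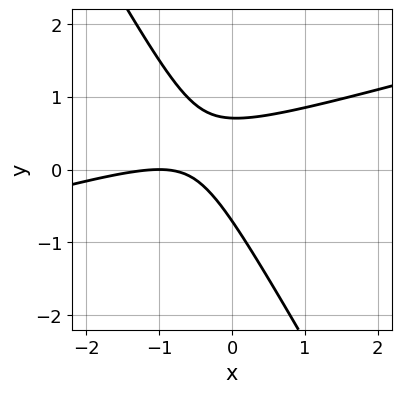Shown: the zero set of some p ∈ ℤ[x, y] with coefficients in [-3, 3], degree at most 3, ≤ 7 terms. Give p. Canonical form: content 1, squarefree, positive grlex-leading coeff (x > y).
(a) The degree is 2 — a generic line meets the curve in up to 2 points.
(b) Against the integer gridlines: it crosses the x-axis at the gridline x = -1.
(c) Putting this together gives p.

x^2 - 3*x*y - 2*y^2 + 2*x + 1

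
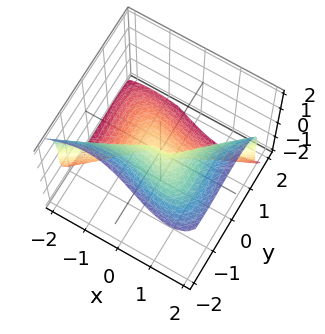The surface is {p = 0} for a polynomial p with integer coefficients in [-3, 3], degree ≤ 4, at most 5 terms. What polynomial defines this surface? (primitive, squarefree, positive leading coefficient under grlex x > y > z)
deg p = 3. No degree-2 surface has this shape.
Observable constraints: it crosses the x-axis at the gridline x = 0; it crosses the y-axis at the gridline y = 0; it crosses the z-axis at the gridline z = 0.
Matching integer coefficients to the picture gives p.

2*x^3 - 3*x*y^2 - 3*y^3 - 2*z^3 - y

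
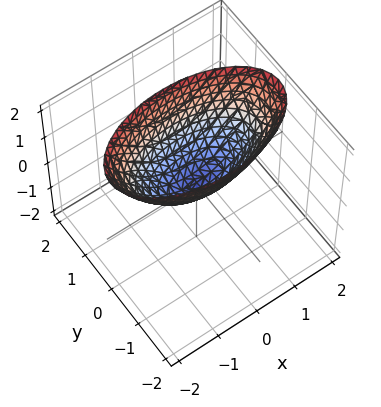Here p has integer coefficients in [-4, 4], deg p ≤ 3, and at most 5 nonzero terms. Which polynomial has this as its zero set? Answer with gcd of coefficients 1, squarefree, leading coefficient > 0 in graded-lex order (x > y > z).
x^2 + 3*y^2 - 2*z

Degree: a paraboloid; a quadric, so deg p = 2.
Symmetries: it's symmetric under x → −x, forcing even powers of x; it's symmetric under y → −y, forcing even powers of y.
Reading off the gridlines: one y-axis crossing is at y = 0; it crosses the x-axis at the gridline x = 0; one z-axis crossing is at z = 0.
The integer polynomial consistent with all of this is the stated p.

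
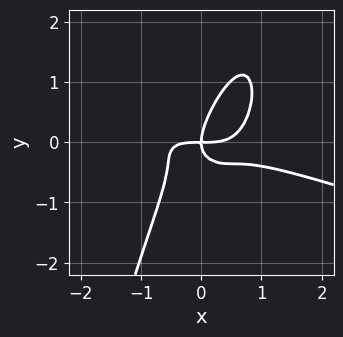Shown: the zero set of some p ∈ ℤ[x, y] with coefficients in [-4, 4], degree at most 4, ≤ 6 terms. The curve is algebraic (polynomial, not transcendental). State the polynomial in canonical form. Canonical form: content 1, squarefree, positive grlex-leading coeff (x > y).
x^4 + 3*x^3*y - 3*x*y^2 + 2*y^3 - 2*x*y

1. Degree: no degree-3 curve has this shape, so deg p = 4.
2. From the visible intercepts: one x-axis crossing is at x = 0; it meets the y-axis at y = 0 (among the integer gridlines).
3. Fitting integer coefficients to these (and the overall shape) gives p.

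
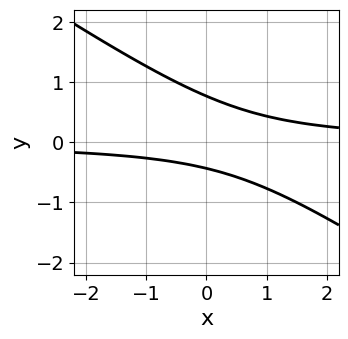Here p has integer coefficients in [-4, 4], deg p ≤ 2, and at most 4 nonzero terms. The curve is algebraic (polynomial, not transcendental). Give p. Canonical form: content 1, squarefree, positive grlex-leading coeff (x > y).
2*x*y + 3*y^2 - y - 1

1. deg p = 2.
2. Against the integer gridlines: no x-intercept at any integer in the box.
3. Assembling these constraints gives the stated polynomial.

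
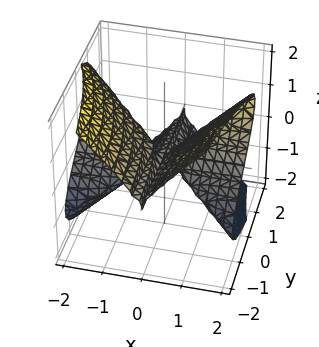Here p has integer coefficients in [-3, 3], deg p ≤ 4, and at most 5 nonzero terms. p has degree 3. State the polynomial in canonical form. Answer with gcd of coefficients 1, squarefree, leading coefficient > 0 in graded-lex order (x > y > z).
2*x^2*y - 3*x^2*z + 3*z^3

1. Degree: no degree-2 surface has this shape, so deg p = 3.
2. From the axis intercepts and sections: the visible x-axis segment lies entirely on the surface; one z-axis crossing is at z = 0.
3. These observations pin down the coefficients. Check: (0, 2, 0) on the y-axis lies on the surface, and p(0, 2, 0) = 0. ✓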